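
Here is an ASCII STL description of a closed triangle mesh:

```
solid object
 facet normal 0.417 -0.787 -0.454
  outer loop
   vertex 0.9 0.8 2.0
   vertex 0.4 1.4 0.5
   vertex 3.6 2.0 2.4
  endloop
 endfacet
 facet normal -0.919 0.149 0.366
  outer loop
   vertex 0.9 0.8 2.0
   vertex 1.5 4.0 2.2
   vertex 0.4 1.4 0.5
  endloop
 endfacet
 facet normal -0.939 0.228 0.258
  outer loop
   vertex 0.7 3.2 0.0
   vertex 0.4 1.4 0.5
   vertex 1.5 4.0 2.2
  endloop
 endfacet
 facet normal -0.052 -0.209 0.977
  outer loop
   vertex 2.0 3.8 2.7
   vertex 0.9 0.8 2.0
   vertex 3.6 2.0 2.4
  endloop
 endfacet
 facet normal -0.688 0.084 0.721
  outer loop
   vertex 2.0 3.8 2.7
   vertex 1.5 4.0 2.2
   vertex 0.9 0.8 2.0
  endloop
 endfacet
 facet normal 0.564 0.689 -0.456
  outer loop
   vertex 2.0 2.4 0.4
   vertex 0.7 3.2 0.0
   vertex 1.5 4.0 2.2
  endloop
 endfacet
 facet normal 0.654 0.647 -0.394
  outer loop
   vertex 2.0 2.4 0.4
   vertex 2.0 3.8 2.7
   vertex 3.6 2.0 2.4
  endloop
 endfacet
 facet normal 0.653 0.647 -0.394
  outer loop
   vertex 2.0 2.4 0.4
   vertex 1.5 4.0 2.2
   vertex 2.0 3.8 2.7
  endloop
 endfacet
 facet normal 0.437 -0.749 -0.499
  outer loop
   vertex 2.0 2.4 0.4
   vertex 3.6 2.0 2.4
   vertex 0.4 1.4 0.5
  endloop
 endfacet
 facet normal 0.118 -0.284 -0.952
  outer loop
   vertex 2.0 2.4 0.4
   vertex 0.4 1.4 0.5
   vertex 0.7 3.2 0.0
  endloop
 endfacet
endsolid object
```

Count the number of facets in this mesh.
10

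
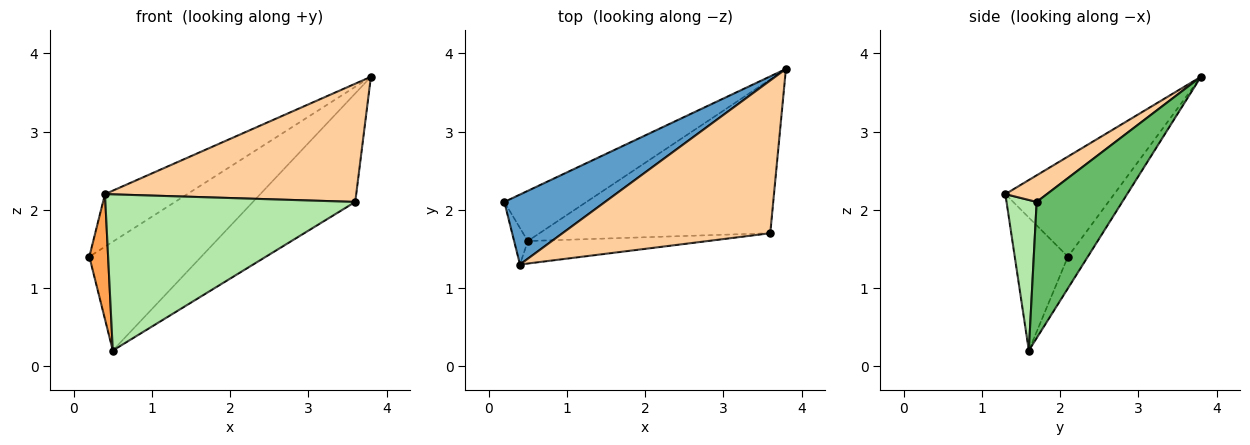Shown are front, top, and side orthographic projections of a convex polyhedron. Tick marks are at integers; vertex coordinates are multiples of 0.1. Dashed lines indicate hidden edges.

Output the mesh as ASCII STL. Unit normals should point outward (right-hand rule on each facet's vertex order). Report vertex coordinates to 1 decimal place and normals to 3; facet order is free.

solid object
 facet normal -0.622 0.470 0.626
  outer loop
   vertex 0.4 1.3 2.2
   vertex 3.8 3.8 3.7
   vertex 0.2 2.1 1.4
  endloop
 endfacet
 facet normal -0.159 0.897 -0.413
  outer loop
   vertex 0.5 1.6 0.2
   vertex 0.2 2.1 1.4
   vertex 3.8 3.8 3.7
  endloop
 endfacet
 facet normal -0.939 -0.331 -0.097
  outer loop
   vertex 0.5 1.6 0.2
   vertex 0.4 1.3 2.2
   vertex 0.2 2.1 1.4
  endloop
 endfacet
 facet normal 0.101 -0.609 0.787
  outer loop
   vertex 3.6 1.7 2.1
   vertex 3.8 3.8 3.7
   vertex 0.4 1.3 2.2
  endloop
 endfacet
 facet normal 0.434 0.519 -0.736
  outer loop
   vertex 3.6 1.7 2.1
   vertex 0.5 1.6 0.2
   vertex 3.8 3.8 3.7
  endloop
 endfacet
 facet normal 0.118 -0.983 -0.142
  outer loop
   vertex 3.6 1.7 2.1
   vertex 0.4 1.3 2.2
   vertex 0.5 1.6 0.2
  endloop
 endfacet
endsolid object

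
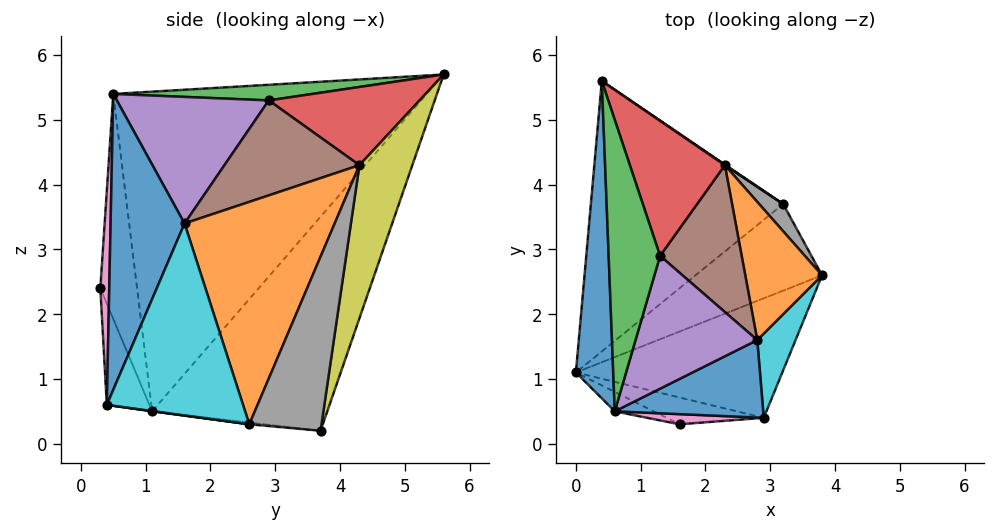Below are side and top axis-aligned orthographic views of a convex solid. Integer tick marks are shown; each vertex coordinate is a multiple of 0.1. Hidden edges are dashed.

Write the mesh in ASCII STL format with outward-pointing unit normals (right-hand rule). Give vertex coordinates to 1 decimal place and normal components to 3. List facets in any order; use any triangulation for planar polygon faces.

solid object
 facet normal -0.992 -0.046 0.116
  outer loop
   vertex 0.6 0.5 5.4
   vertex 0.4 5.6 5.7
   vertex 0.0 1.1 0.5
  endloop
 endfacet
 facet normal -0.382 -0.922 -0.066
  outer loop
   vertex 0.6 0.5 5.4
   vertex 0.0 1.1 0.5
   vertex 1.6 0.3 2.4
  endloop
 endfacet
 facet normal -0.014 -0.098 -0.995
  outer loop
   vertex 3.2 3.7 0.2
   vertex 3.8 2.6 0.3
   vertex 0.0 1.1 0.5
  endloop
 endfacet
 facet normal -0.570 0.642 -0.512
  outer loop
   vertex 3.2 3.7 0.2
   vertex 0.0 1.1 0.5
   vertex 0.4 5.6 5.7
  endloop
 endfacet
 facet normal 0.001 -0.136 -0.991
  outer loop
   vertex 2.9 0.4 0.6
   vertex 0.0 1.1 0.5
   vertex 3.8 2.6 0.3
  endloop
 endfacet
 facet normal -0.222 -0.951 -0.213
  outer loop
   vertex 2.9 0.4 0.6
   vertex 1.6 0.3 2.4
   vertex 0.0 1.1 0.5
  endloop
 endfacet
 facet normal 0.296 -0.941 0.161
  outer loop
   vertex 2.9 0.4 0.6
   vertex 0.6 0.5 5.4
   vertex 1.6 0.3 2.4
  endloop
 endfacet
 facet normal 0.867 0.484 0.120
  outer loop
   vertex 2.3 4.3 4.3
   vertex 3.8 2.6 0.3
   vertex 3.2 3.7 0.2
  endloop
 endfacet
 facet normal 0.567 0.824 0.004
  outer loop
   vertex 2.3 4.3 4.3
   vertex 3.2 3.7 0.2
   vertex 0.4 5.6 5.7
  endloop
 endfacet
 facet normal 0.918 -0.351 0.183
  outer loop
   vertex 2.8 1.6 3.4
   vertex 2.9 0.4 0.6
   vertex 3.8 2.6 0.3
  endloop
 endfacet
 facet normal 0.641 -0.697 0.322
  outer loop
   vertex 2.8 1.6 3.4
   vertex 0.6 0.5 5.4
   vertex 2.9 0.4 0.6
  endloop
 endfacet
 facet normal 0.943 0.066 0.326
  outer loop
   vertex 2.8 1.6 3.4
   vertex 3.8 2.6 0.3
   vertex 2.3 4.3 4.3
  endloop
 endfacet
 facet normal 0.290 -0.045 0.956
  outer loop
   vertex 1.3 2.9 5.3
   vertex 0.4 5.6 5.7
   vertex 0.6 0.5 5.4
  endloop
 endfacet
 facet normal 0.633 0.097 0.768
  outer loop
   vertex 1.3 2.9 5.3
   vertex 2.3 4.3 4.3
   vertex 0.4 5.6 5.7
  endloop
 endfacet
 facet normal 0.709 -0.178 0.682
  outer loop
   vertex 1.3 2.9 5.3
   vertex 0.6 0.5 5.4
   vertex 2.8 1.6 3.4
  endloop
 endfacet
 facet normal 0.756 -0.076 0.650
  outer loop
   vertex 1.3 2.9 5.3
   vertex 2.8 1.6 3.4
   vertex 2.3 4.3 4.3
  endloop
 endfacet
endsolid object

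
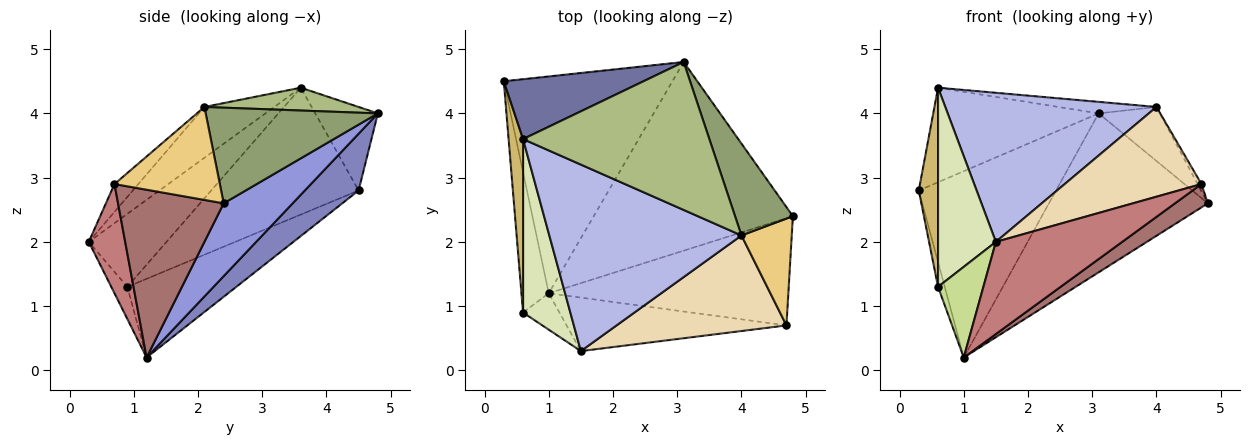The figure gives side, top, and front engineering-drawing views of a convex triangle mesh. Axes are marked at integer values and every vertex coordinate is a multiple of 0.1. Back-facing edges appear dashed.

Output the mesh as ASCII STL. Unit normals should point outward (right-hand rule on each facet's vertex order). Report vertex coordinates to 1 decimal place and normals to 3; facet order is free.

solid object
 facet normal -0.305 0.805 0.510
  outer loop
   vertex 3.1 4.8 4.0
   vertex 0.3 4.5 2.8
   vertex 0.6 3.6 4.4
  endloop
 endfacet
 facet normal 0.247 0.631 -0.735
  outer loop
   vertex 3.1 4.8 4.0
   vertex 1.0 1.2 0.2
   vertex 0.3 4.5 2.8
  endloop
 endfacet
 facet normal 0.269 0.620 -0.737
  outer loop
   vertex 3.1 4.8 4.0
   vertex 4.8 2.4 2.6
   vertex 1.0 1.2 0.2
  endloop
 endfacet
 facet normal -0.202 -0.611 0.765
  outer loop
   vertex 4.0 2.1 4.1
   vertex 0.6 3.6 4.4
   vertex 1.5 0.3 2.0
  endloop
 endfacet
 facet normal 0.819 0.291 0.495
  outer loop
   vertex 4.0 2.1 4.1
   vertex 4.8 2.4 2.6
   vertex 3.1 4.8 4.0
  endloop
 endfacet
 facet normal 0.121 0.077 0.990
  outer loop
   vertex 4.0 2.1 4.1
   vertex 3.1 4.8 4.0
   vertex 0.6 3.6 4.4
  endloop
 endfacet
 facet normal -0.312 -0.882 -0.354
  outer loop
   vertex 0.6 0.9 1.3
   vertex 1.0 1.2 0.2
   vertex 1.5 0.3 2.0
  endloop
 endfacet
 facet normal -0.712 -0.530 0.461
  outer loop
   vertex 0.6 0.9 1.3
   vertex 1.5 0.3 2.0
   vertex 0.6 3.6 4.4
  endloop
 endfacet
 facet normal -0.943 0.058 -0.327
  outer loop
   vertex 0.6 0.9 1.3
   vertex 0.3 4.5 2.8
   vertex 1.0 1.2 0.2
  endloop
 endfacet
 facet normal -0.985 -0.129 0.112
  outer loop
   vertex 0.6 0.9 1.3
   vertex 0.6 3.6 4.4
   vertex 0.3 4.5 2.8
  endloop
 endfacet
 facet normal 0.879 0.032 0.475
  outer loop
   vertex 4.7 0.7 2.9
   vertex 4.8 2.4 2.6
   vertex 4.0 2.1 4.1
  endloop
 endfacet
 facet normal -0.119 -0.680 0.724
  outer loop
   vertex 4.7 0.7 2.9
   vertex 4.0 2.1 4.1
   vertex 1.5 0.3 2.0
  endloop
 endfacet
 facet normal 0.565 -0.176 -0.806
  outer loop
   vertex 4.7 0.7 2.9
   vertex 1.0 1.2 0.2
   vertex 4.8 2.4 2.6
  endloop
 endfacet
 facet normal 0.242 -0.839 -0.487
  outer loop
   vertex 4.7 0.7 2.9
   vertex 1.5 0.3 2.0
   vertex 1.0 1.2 0.2
  endloop
 endfacet
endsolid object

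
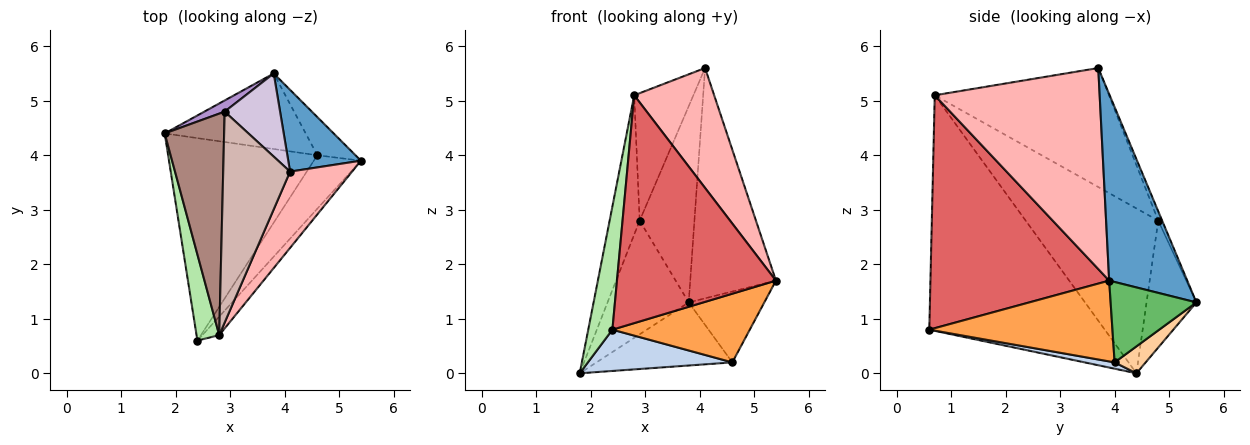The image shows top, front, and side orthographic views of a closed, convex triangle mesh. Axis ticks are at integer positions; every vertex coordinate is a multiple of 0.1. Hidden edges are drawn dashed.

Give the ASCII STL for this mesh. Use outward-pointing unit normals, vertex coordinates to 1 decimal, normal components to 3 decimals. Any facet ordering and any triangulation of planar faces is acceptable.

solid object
 facet normal 0.651 0.715 0.254
  outer loop
   vertex 3.8 5.5 1.3
   vertex 4.1 3.7 5.6
   vertex 5.4 3.9 1.7
  endloop
 endfacet
 facet normal 0.041 -0.200 -0.979
  outer loop
   vertex 4.6 4.0 0.2
   vertex 2.4 0.6 0.8
   vertex 1.8 4.4 0.0
  endloop
 endfacet
 facet normal 0.725 -0.544 -0.423
  outer loop
   vertex 4.6 4.0 0.2
   vertex 5.4 3.9 1.7
   vertex 2.4 0.6 0.8
  endloop
 endfacet
 facet normal 0.145 0.634 -0.759
  outer loop
   vertex 4.6 4.0 0.2
   vertex 1.8 4.4 0.0
   vertex 3.8 5.5 1.3
  endloop
 endfacet
 facet normal 0.707 0.623 -0.335
  outer loop
   vertex 4.6 4.0 0.2
   vertex 3.8 5.5 1.3
   vertex 5.4 3.9 1.7
  endloop
 endfacet
 facet normal -0.986 -0.136 0.095
  outer loop
   vertex 2.8 0.7 5.1
   vertex 1.8 4.4 0.0
   vertex 2.4 0.6 0.8
  endloop
 endfacet
 facet normal 0.746 -0.664 -0.054
  outer loop
   vertex 2.8 0.7 5.1
   vertex 2.4 0.6 0.8
   vertex 5.4 3.9 1.7
  endloop
 endfacet
 facet normal 0.867 -0.420 0.267
  outer loop
   vertex 2.8 0.7 5.1
   vertex 5.4 3.9 1.7
   vertex 4.1 3.7 5.6
  endloop
 endfacet
 facet normal -0.521 0.849 0.083
  outer loop
   vertex 2.9 4.8 2.8
   vertex 3.8 5.5 1.3
   vertex 1.8 4.4 0.0
  endloop
 endfacet
 facet normal -0.066 0.919 0.389
  outer loop
   vertex 2.9 4.8 2.8
   vertex 4.1 3.7 5.6
   vertex 3.8 5.5 1.3
  endloop
 endfacet
 facet normal -0.920 0.208 0.332
  outer loop
   vertex 2.9 4.8 2.8
   vertex 1.8 4.4 0.0
   vertex 2.8 0.7 5.1
  endloop
 endfacet
 facet normal -0.836 0.284 0.470
  outer loop
   vertex 2.9 4.8 2.8
   vertex 2.8 0.7 5.1
   vertex 4.1 3.7 5.6
  endloop
 endfacet
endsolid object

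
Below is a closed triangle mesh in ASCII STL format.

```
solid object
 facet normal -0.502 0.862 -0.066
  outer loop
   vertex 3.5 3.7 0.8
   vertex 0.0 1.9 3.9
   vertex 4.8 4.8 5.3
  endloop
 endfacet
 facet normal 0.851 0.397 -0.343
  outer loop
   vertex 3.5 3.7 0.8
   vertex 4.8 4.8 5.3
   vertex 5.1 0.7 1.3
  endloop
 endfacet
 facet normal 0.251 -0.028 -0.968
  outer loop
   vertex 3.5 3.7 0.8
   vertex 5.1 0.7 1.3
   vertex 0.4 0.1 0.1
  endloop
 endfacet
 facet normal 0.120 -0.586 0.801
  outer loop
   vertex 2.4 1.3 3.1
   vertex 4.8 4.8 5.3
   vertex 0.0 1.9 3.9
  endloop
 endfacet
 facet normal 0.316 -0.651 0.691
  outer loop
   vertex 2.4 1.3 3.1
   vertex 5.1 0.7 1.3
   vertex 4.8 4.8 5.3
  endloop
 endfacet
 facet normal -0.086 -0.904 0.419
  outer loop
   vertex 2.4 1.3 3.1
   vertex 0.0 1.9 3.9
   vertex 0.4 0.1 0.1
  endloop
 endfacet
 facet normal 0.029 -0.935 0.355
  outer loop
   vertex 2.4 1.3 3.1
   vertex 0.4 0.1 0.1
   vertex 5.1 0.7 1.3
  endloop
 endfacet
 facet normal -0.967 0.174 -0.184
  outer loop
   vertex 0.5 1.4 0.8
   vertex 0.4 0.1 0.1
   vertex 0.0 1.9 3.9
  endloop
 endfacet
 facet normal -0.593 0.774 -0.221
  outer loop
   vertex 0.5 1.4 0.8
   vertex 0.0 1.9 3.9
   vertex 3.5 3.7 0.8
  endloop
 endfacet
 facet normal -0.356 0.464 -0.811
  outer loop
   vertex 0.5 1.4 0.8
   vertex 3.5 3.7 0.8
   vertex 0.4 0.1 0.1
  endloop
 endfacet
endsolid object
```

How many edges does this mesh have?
15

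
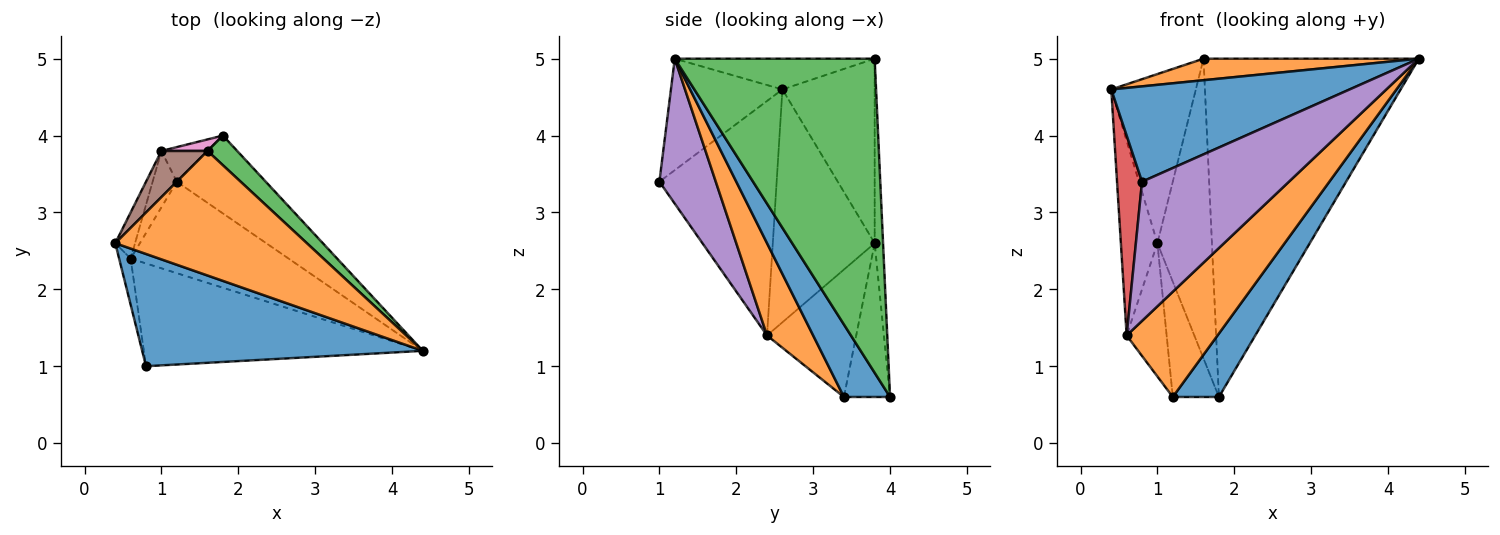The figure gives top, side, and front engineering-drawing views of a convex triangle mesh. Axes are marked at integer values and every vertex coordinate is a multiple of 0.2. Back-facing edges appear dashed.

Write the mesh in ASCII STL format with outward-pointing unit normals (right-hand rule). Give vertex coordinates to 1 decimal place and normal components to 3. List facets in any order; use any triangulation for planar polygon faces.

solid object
 facet normal -0.290 -0.620 0.729
  outer loop
   vertex 0.8 1.0 3.4
   vertex 4.4 1.2 5.0
   vertex 0.4 2.6 4.6
  endloop
 endfacet
 facet normal -0.156 -0.168 0.973
  outer loop
   vertex 1.6 3.8 5.0
   vertex 0.4 2.6 4.6
   vertex 4.4 1.2 5.0
  endloop
 endfacet
 facet normal 0.679 0.731 0.064
  outer loop
   vertex 1.6 3.8 5.0
   vertex 4.4 1.2 5.0
   vertex 1.8 4.0 0.6
  endloop
 endfacet
 facet normal -0.977 -0.208 -0.048
  outer loop
   vertex 0.6 2.4 1.4
   vertex 0.8 1.0 3.4
   vertex 0.4 2.6 4.6
  endloop
 endfacet
 facet normal 0.295 -0.769 -0.568
  outer loop
   vertex 0.6 2.4 1.4
   vertex 4.4 1.2 5.0
   vertex 0.8 1.0 3.4
  endloop
 endfacet
 facet normal -0.725 0.665 0.181
  outer loop
   vertex 1.0 3.8 2.6
   vertex 0.4 2.6 4.6
   vertex 1.6 3.8 5.0
  endloop
 endfacet
 facet normal -0.152 0.988 0.038
  outer loop
   vertex 1.0 3.8 2.6
   vertex 1.6 3.8 5.0
   vertex 1.8 4.0 0.6
  endloop
 endfacet
 facet normal -0.938 0.336 -0.080
  outer loop
   vertex 1.0 3.8 2.6
   vertex 0.6 2.4 1.4
   vertex 0.4 2.6 4.6
  endloop
 endfacet
 facet normal -0.692 0.692 -0.208
  outer loop
   vertex 1.2 3.4 0.6
   vertex 1.0 3.8 2.6
   vertex 1.8 4.0 0.6
  endloop
 endfacet
 facet normal -0.899 0.403 -0.171
  outer loop
   vertex 1.2 3.4 0.6
   vertex 0.6 2.4 1.4
   vertex 1.0 3.8 2.6
  endloop
 endfacet
 facet normal 0.534 -0.534 -0.655
  outer loop
   vertex 1.2 3.4 0.6
   vertex 1.8 4.0 0.6
   vertex 4.4 1.2 5.0
  endloop
 endfacet
 facet normal 0.358 -0.705 -0.613
  outer loop
   vertex 1.2 3.4 0.6
   vertex 4.4 1.2 5.0
   vertex 0.6 2.4 1.4
  endloop
 endfacet
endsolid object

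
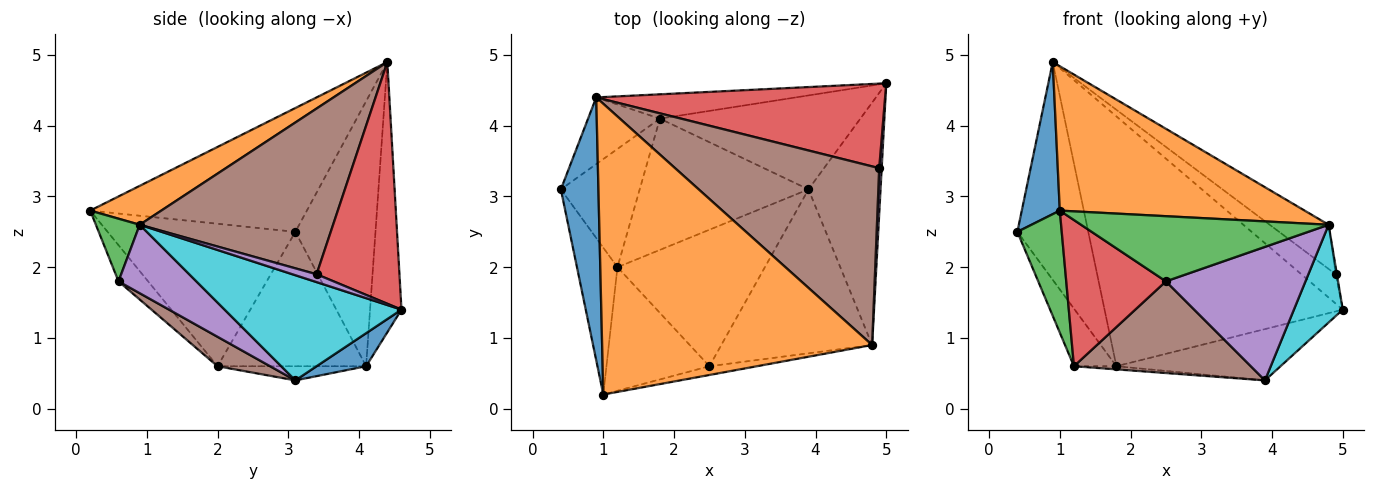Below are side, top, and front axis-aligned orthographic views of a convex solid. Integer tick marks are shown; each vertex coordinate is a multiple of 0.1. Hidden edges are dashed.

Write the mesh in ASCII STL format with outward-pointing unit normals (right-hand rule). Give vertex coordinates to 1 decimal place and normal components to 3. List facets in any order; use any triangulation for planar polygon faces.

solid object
 facet normal -0.944 -0.166 0.286
  outer loop
   vertex 0.9 4.4 4.9
   vertex 0.4 3.1 2.5
   vertex 1.0 0.2 2.8
  endloop
 endfacet
 facet normal 0.128 -0.441 0.888
  outer loop
   vertex 4.8 0.9 2.6
   vertex 0.9 4.4 4.9
   vertex 1.0 0.2 2.8
  endloop
 endfacet
 facet normal -0.938 -0.222 -0.267
  outer loop
   vertex 1.2 2.0 0.6
   vertex 1.0 0.2 2.8
   vertex 0.4 3.1 2.5
  endloop
 endfacet
 facet normal 0.620 0.257 0.741
  outer loop
   vertex 4.9 3.4 1.9
   vertex 5.0 4.6 1.4
   vertex 0.9 4.4 4.9
  endloop
 endfacet
 facet normal 0.952 0.046 0.302
  outer loop
   vertex 4.9 3.4 1.9
   vertex 4.8 0.9 2.6
   vertex 5.0 4.6 1.4
  endloop
 endfacet
 facet normal 0.619 0.189 0.762
  outer loop
   vertex 4.9 3.4 1.9
   vertex 0.9 4.4 4.9
   vertex 4.8 0.9 2.6
  endloop
 endfacet
 facet normal -0.838 0.239 -0.491
  outer loop
   vertex 1.8 4.1 0.6
   vertex 1.2 2.0 0.6
   vertex 0.4 3.1 2.5
  endloop
 endfacet
 facet normal -0.734 0.649 -0.199
  outer loop
   vertex 1.8 4.1 0.6
   vertex 0.4 3.1 2.5
   vertex 0.9 4.4 4.9
  endloop
 endfacet
 facet normal -0.130 0.987 -0.096
  outer loop
   vertex 1.8 4.1 0.6
   vertex 0.9 4.4 4.9
   vertex 5.0 4.6 1.4
  endloop
 endfacet
 facet normal 0.804 -0.222 -0.551
  outer loop
   vertex 3.9 3.1 0.4
   vertex 5.0 4.6 1.4
   vertex 4.8 0.9 2.6
  endloop
 endfacet
 facet normal 0.143 0.474 -0.869
  outer loop
   vertex 3.9 3.1 0.4
   vertex 1.8 4.1 0.6
   vertex 5.0 4.6 1.4
  endloop
 endfacet
 facet normal -0.084 0.024 -0.996
  outer loop
   vertex 3.9 3.1 0.4
   vertex 1.2 2.0 0.6
   vertex 1.8 4.1 0.6
  endloop
 endfacet
 facet normal 0.173 -0.976 -0.131
  outer loop
   vertex 2.5 0.6 1.8
   vertex 4.8 0.9 2.6
   vertex 1.0 0.2 2.8
  endloop
 endfacet
 facet normal -0.221 -0.745 -0.630
  outer loop
   vertex 2.5 0.6 1.8
   vertex 1.0 0.2 2.8
   vertex 1.2 2.0 0.6
  endloop
 endfacet
 facet normal 0.332 -0.596 -0.731
  outer loop
   vertex 2.5 0.6 1.8
   vertex 3.9 3.1 0.4
   vertex 4.8 0.9 2.6
  endloop
 endfacet
 facet normal 0.163 -0.550 -0.819
  outer loop
   vertex 2.5 0.6 1.8
   vertex 1.2 2.0 0.6
   vertex 3.9 3.1 0.4
  endloop
 endfacet
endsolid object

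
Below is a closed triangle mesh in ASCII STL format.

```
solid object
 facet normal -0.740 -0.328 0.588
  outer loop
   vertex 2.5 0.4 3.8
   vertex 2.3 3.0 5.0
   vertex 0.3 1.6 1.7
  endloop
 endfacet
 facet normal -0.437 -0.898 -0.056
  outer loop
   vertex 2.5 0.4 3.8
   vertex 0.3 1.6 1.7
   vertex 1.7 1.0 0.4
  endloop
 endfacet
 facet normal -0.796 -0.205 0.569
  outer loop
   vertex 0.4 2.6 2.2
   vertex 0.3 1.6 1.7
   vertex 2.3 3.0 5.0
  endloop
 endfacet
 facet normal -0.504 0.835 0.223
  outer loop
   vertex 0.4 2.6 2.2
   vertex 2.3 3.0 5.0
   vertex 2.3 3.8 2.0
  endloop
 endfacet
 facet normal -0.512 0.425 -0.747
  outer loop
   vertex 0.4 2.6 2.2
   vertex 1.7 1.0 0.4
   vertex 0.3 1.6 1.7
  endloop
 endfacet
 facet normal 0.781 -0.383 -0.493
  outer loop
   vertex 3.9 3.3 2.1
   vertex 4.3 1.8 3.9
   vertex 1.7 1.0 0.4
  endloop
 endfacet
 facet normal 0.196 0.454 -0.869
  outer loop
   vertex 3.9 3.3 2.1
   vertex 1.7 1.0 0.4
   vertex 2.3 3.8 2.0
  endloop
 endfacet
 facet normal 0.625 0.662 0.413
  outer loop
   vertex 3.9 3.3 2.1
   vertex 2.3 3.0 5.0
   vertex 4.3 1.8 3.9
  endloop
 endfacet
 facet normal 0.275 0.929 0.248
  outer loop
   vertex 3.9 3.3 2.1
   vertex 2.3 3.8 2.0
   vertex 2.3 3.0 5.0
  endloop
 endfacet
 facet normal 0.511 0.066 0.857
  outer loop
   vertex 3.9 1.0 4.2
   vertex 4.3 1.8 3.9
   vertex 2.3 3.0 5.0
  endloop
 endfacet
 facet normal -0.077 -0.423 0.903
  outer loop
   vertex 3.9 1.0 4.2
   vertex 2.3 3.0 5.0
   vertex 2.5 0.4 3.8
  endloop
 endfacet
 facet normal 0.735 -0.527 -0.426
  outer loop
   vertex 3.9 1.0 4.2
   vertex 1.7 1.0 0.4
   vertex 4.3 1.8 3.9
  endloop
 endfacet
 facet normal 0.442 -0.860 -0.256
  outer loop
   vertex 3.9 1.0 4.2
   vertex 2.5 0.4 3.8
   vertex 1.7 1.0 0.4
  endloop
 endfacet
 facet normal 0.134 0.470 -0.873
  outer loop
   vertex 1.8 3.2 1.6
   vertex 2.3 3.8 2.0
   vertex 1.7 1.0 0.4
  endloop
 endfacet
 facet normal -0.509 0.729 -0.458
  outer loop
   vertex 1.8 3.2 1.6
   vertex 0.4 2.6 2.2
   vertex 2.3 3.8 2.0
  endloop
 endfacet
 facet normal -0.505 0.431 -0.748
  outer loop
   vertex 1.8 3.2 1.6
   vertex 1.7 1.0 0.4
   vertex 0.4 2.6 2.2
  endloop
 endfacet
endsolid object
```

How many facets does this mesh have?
16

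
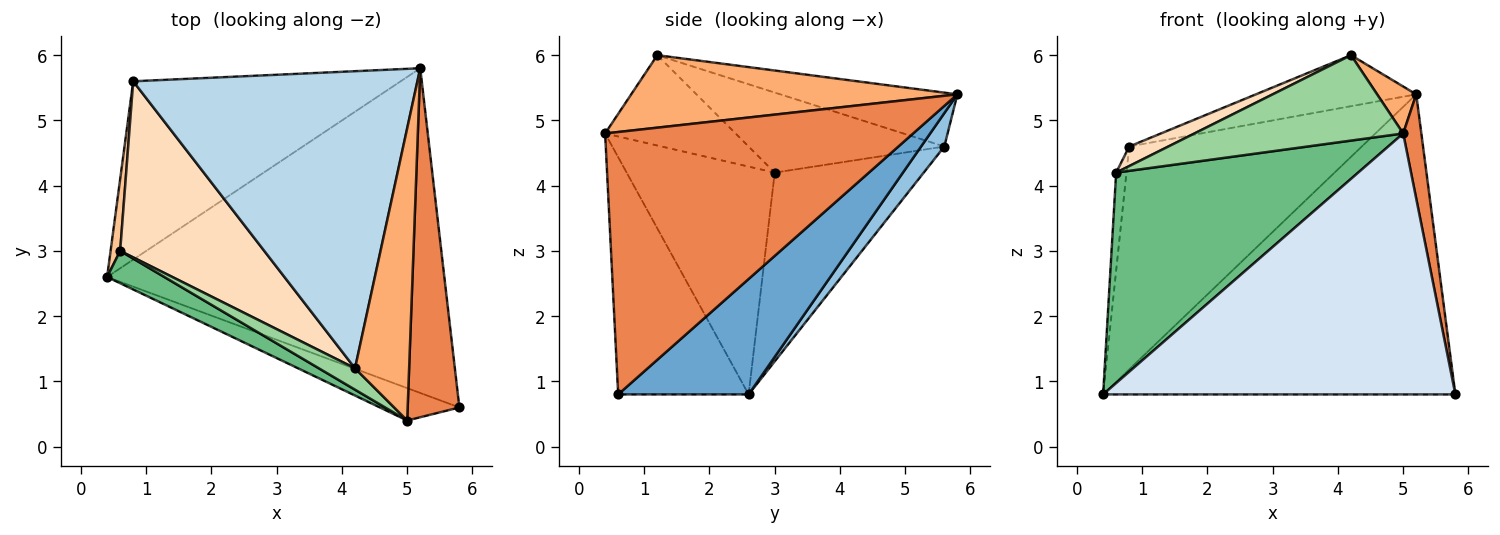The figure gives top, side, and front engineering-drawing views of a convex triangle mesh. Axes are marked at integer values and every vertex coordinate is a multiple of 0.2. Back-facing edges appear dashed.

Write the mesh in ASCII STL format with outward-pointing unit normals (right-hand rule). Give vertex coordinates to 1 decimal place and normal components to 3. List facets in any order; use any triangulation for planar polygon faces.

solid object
 facet normal 0.244 0.658 -0.712
  outer loop
   vertex 5.2 5.8 5.4
   vertex 5.8 0.6 0.8
   vertex 0.4 2.6 0.8
  endloop
 endfacet
 facet normal 0.078 0.778 -0.623
  outer loop
   vertex 0.8 5.6 4.6
   vertex 5.2 5.8 5.4
   vertex 0.4 2.6 0.8
  endloop
 endfacet
 facet normal -0.184 0.166 0.969
  outer loop
   vertex 0.8 5.6 4.6
   vertex 4.2 1.2 6.0
   vertex 5.2 5.8 5.4
  endloop
 endfacet
 facet normal -0.345 -0.931 -0.116
  outer loop
   vertex 5.0 0.4 4.8
   vertex 0.4 2.6 0.8
   vertex 5.8 0.6 0.8
  endloop
 endfacet
 facet normal 0.979 -0.058 0.193
  outer loop
   vertex 5.0 0.4 4.8
   vertex 5.8 0.6 0.8
   vertex 5.2 5.8 5.4
  endloop
 endfacet
 facet normal 0.798 -0.096 0.596
  outer loop
   vertex 5.0 0.4 4.8
   vertex 5.2 5.8 5.4
   vertex 4.2 1.2 6.0
  endloop
 endfacet
 facet normal -0.996 0.069 0.051
  outer loop
   vertex 0.6 3.0 4.2
   vertex 0.8 5.6 4.6
   vertex 0.4 2.6 0.8
  endloop
 endfacet
 facet normal -0.483 -0.097 0.870
  outer loop
   vertex 0.6 3.0 4.2
   vertex 4.2 1.2 6.0
   vertex 0.8 5.6 4.6
  endloop
 endfacet
 facet normal -0.517 -0.846 0.130
  outer loop
   vertex 0.6 3.0 4.2
   vertex 0.4 2.6 0.8
   vertex 5.0 0.4 4.8
  endloop
 endfacet
 facet normal -0.518 -0.830 0.207
  outer loop
   vertex 0.6 3.0 4.2
   vertex 5.0 0.4 4.8
   vertex 4.2 1.2 6.0
  endloop
 endfacet
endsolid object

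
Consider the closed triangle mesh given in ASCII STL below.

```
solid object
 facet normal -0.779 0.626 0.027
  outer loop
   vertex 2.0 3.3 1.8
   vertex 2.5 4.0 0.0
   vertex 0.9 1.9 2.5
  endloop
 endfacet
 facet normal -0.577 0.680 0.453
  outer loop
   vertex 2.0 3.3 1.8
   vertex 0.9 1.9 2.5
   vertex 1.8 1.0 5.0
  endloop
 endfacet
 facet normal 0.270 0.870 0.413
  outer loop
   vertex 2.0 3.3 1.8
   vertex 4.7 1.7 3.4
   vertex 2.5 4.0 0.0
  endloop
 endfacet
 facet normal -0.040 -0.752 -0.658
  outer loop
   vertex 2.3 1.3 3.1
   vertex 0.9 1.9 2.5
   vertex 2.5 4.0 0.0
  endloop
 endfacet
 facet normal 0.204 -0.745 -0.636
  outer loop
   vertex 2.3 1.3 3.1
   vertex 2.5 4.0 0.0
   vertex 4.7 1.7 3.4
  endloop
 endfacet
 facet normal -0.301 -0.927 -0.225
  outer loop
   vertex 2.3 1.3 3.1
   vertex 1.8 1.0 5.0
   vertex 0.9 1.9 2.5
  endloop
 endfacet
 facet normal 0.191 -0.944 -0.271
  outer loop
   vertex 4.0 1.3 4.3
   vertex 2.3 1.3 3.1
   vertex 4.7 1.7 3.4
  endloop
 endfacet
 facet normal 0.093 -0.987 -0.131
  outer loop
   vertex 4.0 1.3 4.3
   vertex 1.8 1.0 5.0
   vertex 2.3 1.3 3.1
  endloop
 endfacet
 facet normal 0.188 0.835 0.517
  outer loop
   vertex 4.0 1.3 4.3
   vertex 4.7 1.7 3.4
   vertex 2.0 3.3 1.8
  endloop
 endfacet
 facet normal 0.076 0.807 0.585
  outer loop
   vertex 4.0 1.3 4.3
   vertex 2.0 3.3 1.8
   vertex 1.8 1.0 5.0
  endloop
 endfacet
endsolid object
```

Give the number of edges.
15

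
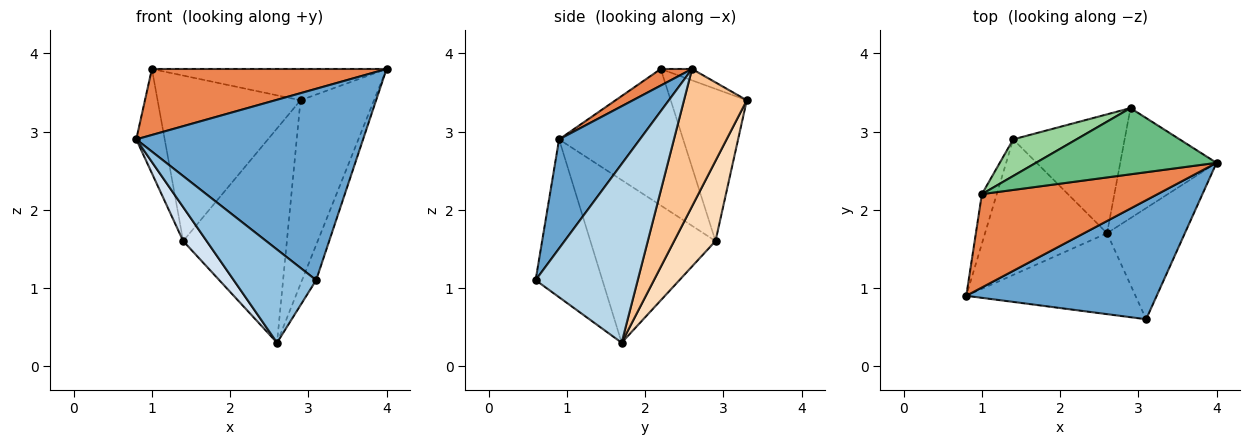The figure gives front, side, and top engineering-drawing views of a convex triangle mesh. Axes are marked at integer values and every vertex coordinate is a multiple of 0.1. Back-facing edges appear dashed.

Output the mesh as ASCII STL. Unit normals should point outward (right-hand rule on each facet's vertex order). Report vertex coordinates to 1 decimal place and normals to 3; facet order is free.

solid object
 facet normal 0.290 -0.813 0.506
  outer loop
   vertex 3.1 0.6 1.1
   vertex 4.0 2.6 3.8
   vertex 0.8 0.9 2.9
  endloop
 endfacet
 facet normal -0.522 -0.644 -0.559
  outer loop
   vertex 2.6 1.7 0.3
   vertex 3.1 0.6 1.1
   vertex 0.8 0.9 2.9
  endloop
 endfacet
 facet normal 0.910 0.125 -0.396
  outer loop
   vertex 2.6 1.7 0.3
   vertex 4.0 2.6 3.8
   vertex 3.1 0.6 1.1
  endloop
 endfacet
 facet normal -0.791 -0.148 -0.593
  outer loop
   vertex 1.4 2.9 1.6
   vertex 2.6 1.7 0.3
   vertex 0.8 0.9 2.9
  endloop
 endfacet
 facet normal 0.077 -0.575 0.814
  outer loop
   vertex 1.0 2.2 3.8
   vertex 0.8 0.9 2.9
   vertex 4.0 2.6 3.8
  endloop
 endfacet
 facet normal -0.969 0.222 -0.106
  outer loop
   vertex 1.0 2.2 3.8
   vertex 1.4 2.9 1.6
   vertex 0.8 0.9 2.9
  endloop
 endfacet
 facet normal 0.591 0.692 -0.414
  outer loop
   vertex 2.9 3.3 3.4
   vertex 4.0 2.6 3.8
   vertex 2.6 1.7 0.3
  endloop
 endfacet
 facet normal 0.329 0.826 -0.458
  outer loop
   vertex 2.9 3.3 3.4
   vertex 2.6 1.7 0.3
   vertex 1.4 2.9 1.6
  endloop
 endfacet
 facet normal -0.057 0.426 0.903
  outer loop
   vertex 2.9 3.3 3.4
   vertex 1.0 2.2 3.8
   vertex 4.0 2.6 3.8
  endloop
 endfacet
 facet normal -0.461 0.866 0.192
  outer loop
   vertex 2.9 3.3 3.4
   vertex 1.4 2.9 1.6
   vertex 1.0 2.2 3.8
  endloop
 endfacet
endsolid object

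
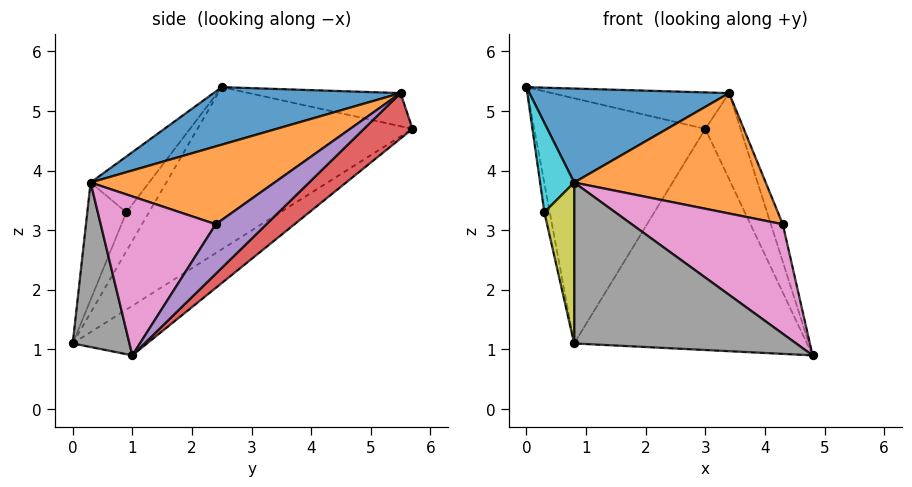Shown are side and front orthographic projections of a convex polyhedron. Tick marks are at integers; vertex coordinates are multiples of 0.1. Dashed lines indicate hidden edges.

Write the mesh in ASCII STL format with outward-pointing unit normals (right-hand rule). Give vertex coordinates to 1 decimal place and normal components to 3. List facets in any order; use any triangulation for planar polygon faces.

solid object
 facet normal -0.698 0.555 -0.453
  outer loop
   vertex 0.8 0.0 1.1
   vertex 0.0 2.5 5.4
   vertex 3.0 5.7 4.7
  endloop
 endfacet
 facet normal -0.184 0.575 -0.798
  outer loop
   vertex 0.8 0.0 1.1
   vertex 3.0 5.7 4.7
   vertex 4.8 1.0 0.9
  endloop
 endfacet
 facet normal -0.927 0.222 -0.302
  outer loop
   vertex 0.3 0.9 3.3
   vertex 0.0 2.5 5.4
   vertex 0.8 0.0 1.1
  endloop
 endfacet
 facet normal 0.765 0.556 -0.325
  outer loop
   vertex 3.4 5.5 5.3
   vertex 4.8 1.0 0.9
   vertex 3.0 5.7 4.7
  endloop
 endfacet
 facet normal 0.971 0.228 0.075
  outer loop
   vertex 3.4 5.5 5.3
   vertex 4.3 2.4 3.1
   vertex 4.8 1.0 0.9
  endloop
 endfacet
 facet normal -0.536 0.626 0.566
  outer loop
   vertex 3.4 5.5 5.3
   vertex 3.0 5.7 4.7
   vertex 0.0 2.5 5.4
  endloop
 endfacet
 facet normal 0.510 -0.669 0.541
  outer loop
   vertex 0.8 0.3 3.8
   vertex 4.8 1.0 0.9
   vertex 4.3 2.4 3.1
  endloop
 endfacet
 facet normal 0.246 -0.963 0.107
  outer loop
   vertex 0.8 0.3 3.8
   vertex 0.8 0.0 1.1
   vertex 4.8 1.0 0.9
  endloop
 endfacet
 facet normal -0.793 -0.605 0.067
  outer loop
   vertex 0.8 0.3 3.8
   vertex 0.3 0.9 3.3
   vertex 0.8 0.0 1.1
  endloop
 endfacet
 facet normal -0.836 -0.487 0.252
  outer loop
   vertex 0.8 0.3 3.8
   vertex 0.0 2.5 5.4
   vertex 0.3 0.9 3.3
  endloop
 endfacet
 facet normal 0.408 -0.435 0.803
  outer loop
   vertex 0.8 0.3 3.8
   vertex 3.4 5.5 5.3
   vertex 0.0 2.5 5.4
  endloop
 endfacet
 facet normal 0.422 -0.440 0.793
  outer loop
   vertex 0.8 0.3 3.8
   vertex 4.3 2.4 3.1
   vertex 3.4 5.5 5.3
  endloop
 endfacet
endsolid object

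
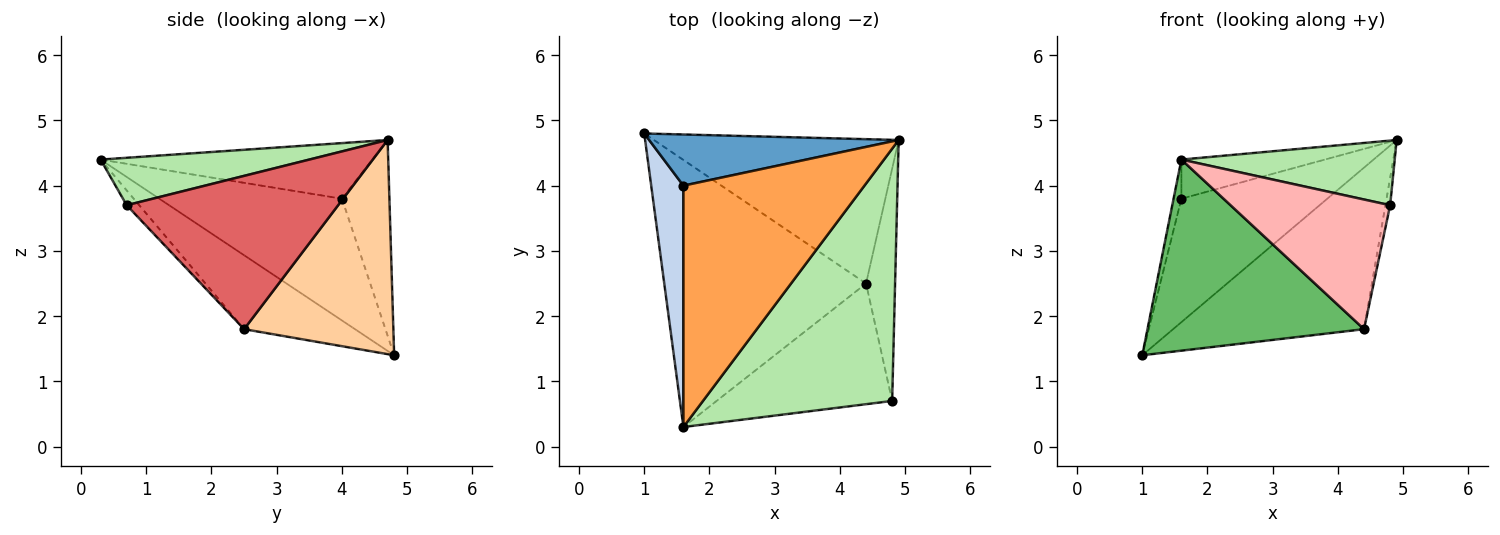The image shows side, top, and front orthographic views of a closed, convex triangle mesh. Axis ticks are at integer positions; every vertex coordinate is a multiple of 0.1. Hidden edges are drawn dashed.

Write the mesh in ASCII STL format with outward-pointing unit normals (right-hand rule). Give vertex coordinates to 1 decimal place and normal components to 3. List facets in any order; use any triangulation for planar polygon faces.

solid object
 facet normal -0.288 0.885 0.367
  outer loop
   vertex 1.6 4.0 3.8
   vertex 4.9 4.7 4.7
   vertex 1.0 4.8 1.4
  endloop
 endfacet
 facet normal -0.966 0.041 0.255
  outer loop
   vertex 1.6 4.0 3.8
   vertex 1.0 4.8 1.4
   vertex 1.6 0.3 4.4
  endloop
 endfacet
 facet normal -0.290 0.153 0.945
  outer loop
   vertex 1.6 4.0 3.8
   vertex 1.6 0.3 4.4
   vertex 4.9 4.7 4.7
  endloop
 endfacet
 facet normal 0.504 0.644 -0.576
  outer loop
   vertex 4.4 2.5 1.8
   vertex 1.0 4.8 1.4
   vertex 4.9 4.7 4.7
  endloop
 endfacet
 facet normal -0.286 -0.558 -0.779
  outer loop
   vertex 4.4 2.5 1.8
   vertex 1.6 0.3 4.4
   vertex 1.0 4.8 1.4
  endloop
 endfacet
 facet normal 0.236 -0.241 0.941
  outer loop
   vertex 4.8 0.7 3.7
   vertex 4.9 4.7 4.7
   vertex 1.6 0.3 4.4
  endloop
 endfacet
 facet normal 0.982 0.022 -0.186
  outer loop
   vertex 4.8 0.7 3.7
   vertex 4.4 2.5 1.8
   vertex 4.9 4.7 4.7
  endloop
 endfacet
 facet normal -0.057 -0.731 -0.680
  outer loop
   vertex 4.8 0.7 3.7
   vertex 1.6 0.3 4.4
   vertex 4.4 2.5 1.8
  endloop
 endfacet
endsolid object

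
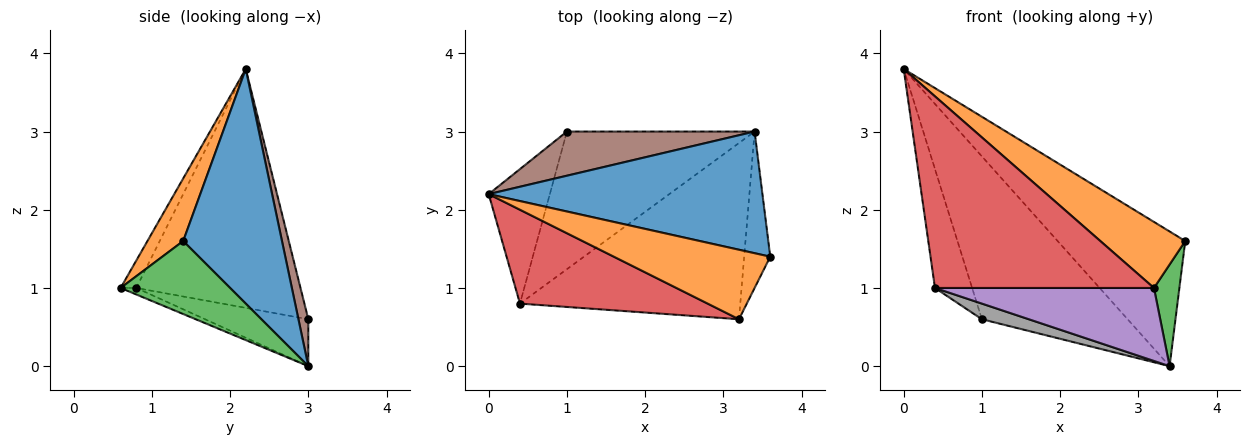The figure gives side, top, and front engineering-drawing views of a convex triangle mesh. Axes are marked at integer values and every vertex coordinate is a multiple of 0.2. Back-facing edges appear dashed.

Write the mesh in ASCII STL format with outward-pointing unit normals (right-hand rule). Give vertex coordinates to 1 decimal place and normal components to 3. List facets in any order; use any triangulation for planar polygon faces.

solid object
 facet normal 0.498 0.643 0.581
  outer loop
   vertex 3.4 3.0 0.0
   vertex 0.0 2.2 3.8
   vertex 3.6 1.4 1.6
  endloop
 endfacet
 facet normal 0.279 -0.661 0.696
  outer loop
   vertex 3.2 0.6 1.0
   vertex 3.6 1.4 1.6
   vertex 0.0 2.2 3.8
  endloop
 endfacet
 facet normal 0.920 -0.214 -0.329
  outer loop
   vertex 3.2 0.6 1.0
   vertex 3.4 3.0 0.0
   vertex 3.6 1.4 1.6
  endloop
 endfacet
 facet normal -0.064 -0.896 0.439
  outer loop
   vertex 0.4 0.8 1.0
   vertex 3.2 0.6 1.0
   vertex 0.0 2.2 3.8
  endloop
 endfacet
 facet normal -0.027 -0.383 -0.924
  outer loop
   vertex 0.4 0.8 1.0
   vertex 3.4 3.0 0.0
   vertex 3.2 0.6 1.0
  endloop
 endfacet
 facet normal 0.065 0.963 0.261
  outer loop
   vertex 1.0 3.0 0.6
   vertex 0.0 2.2 3.8
   vertex 3.4 3.0 0.0
  endloop
 endfacet
 facet normal -0.946 0.214 -0.242
  outer loop
   vertex 1.0 3.0 0.6
   vertex 0.4 0.8 1.0
   vertex 0.0 2.2 3.8
  endloop
 endfacet
 facet normal -0.241 -0.110 -0.964
  outer loop
   vertex 1.0 3.0 0.6
   vertex 3.4 3.0 0.0
   vertex 0.4 0.8 1.0
  endloop
 endfacet
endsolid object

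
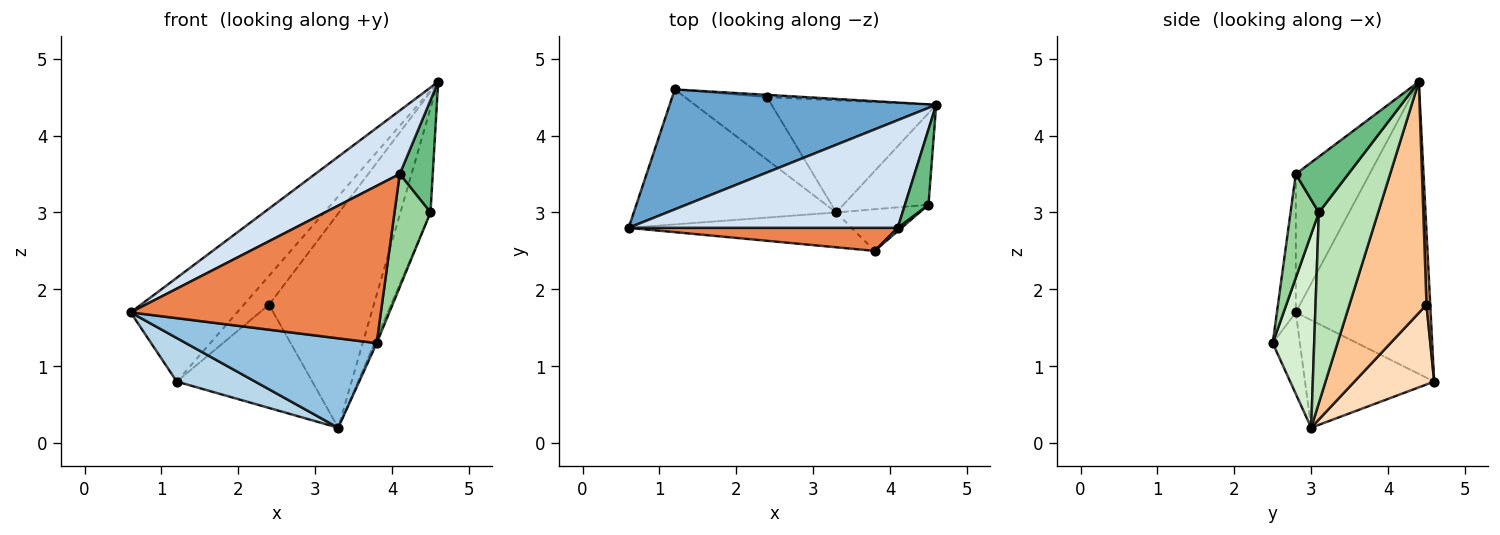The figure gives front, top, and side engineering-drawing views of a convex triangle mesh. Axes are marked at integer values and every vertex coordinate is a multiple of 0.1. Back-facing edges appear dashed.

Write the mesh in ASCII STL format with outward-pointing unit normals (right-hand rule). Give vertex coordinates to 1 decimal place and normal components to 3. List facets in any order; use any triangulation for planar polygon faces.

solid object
 facet normal -0.638 0.504 0.582
  outer loop
   vertex 1.2 4.6 0.8
   vertex 0.6 2.8 1.7
   vertex 4.6 4.4 4.7
  endloop
 endfacet
 facet normal -0.132 -0.924 -0.360
  outer loop
   vertex 3.3 3.0 0.2
   vertex 3.8 2.5 1.3
   vertex 0.6 2.8 1.7
  endloop
 endfacet
 facet normal -0.451 -0.274 -0.849
  outer loop
   vertex 3.3 3.0 0.2
   vertex 0.6 2.8 1.7
   vertex 1.2 4.6 0.8
  endloop
 endfacet
 facet normal -0.405 -0.464 0.788
  outer loop
   vertex 4.1 2.8 3.5
   vertex 4.6 4.4 4.7
   vertex 0.6 2.8 1.7
  endloop
 endfacet
 facet normal -0.074 -0.987 0.145
  outer loop
   vertex 4.1 2.8 3.5
   vertex 0.6 2.8 1.7
   vertex 3.8 2.5 1.3
  endloop
 endfacet
 facet normal 0.146 0.986 -0.077
  outer loop
   vertex 2.4 4.5 1.8
   vertex 1.2 4.6 0.8
   vertex 4.6 4.4 4.7
  endloop
 endfacet
 facet normal 0.546 0.742 -0.389
  outer loop
   vertex 2.4 4.5 1.8
   vertex 4.6 4.4 4.7
   vertex 3.3 3.0 0.2
  endloop
 endfacet
 facet normal 0.450 0.764 -0.463
  outer loop
   vertex 2.4 4.5 1.8
   vertex 3.3 3.0 0.2
   vertex 1.2 4.6 0.8
  endloop
 endfacet
 facet normal 0.797 -0.502 0.337
  outer loop
   vertex 4.5 3.1 3.0
   vertex 4.6 4.4 4.7
   vertex 4.1 2.8 3.5
  endloop
 endfacet
 facet normal 0.618 -0.786 0.023
  outer loop
   vertex 4.5 3.1 3.0
   vertex 4.1 2.8 3.5
   vertex 3.8 2.5 1.3
  endloop
 endfacet
 facet normal 0.829 0.420 -0.370
  outer loop
   vertex 4.5 3.1 3.0
   vertex 3.3 3.0 0.2
   vertex 4.6 4.4 4.7
  endloop
 endfacet
 facet normal 0.917 0.049 -0.395
  outer loop
   vertex 4.5 3.1 3.0
   vertex 3.8 2.5 1.3
   vertex 3.3 3.0 0.2
  endloop
 endfacet
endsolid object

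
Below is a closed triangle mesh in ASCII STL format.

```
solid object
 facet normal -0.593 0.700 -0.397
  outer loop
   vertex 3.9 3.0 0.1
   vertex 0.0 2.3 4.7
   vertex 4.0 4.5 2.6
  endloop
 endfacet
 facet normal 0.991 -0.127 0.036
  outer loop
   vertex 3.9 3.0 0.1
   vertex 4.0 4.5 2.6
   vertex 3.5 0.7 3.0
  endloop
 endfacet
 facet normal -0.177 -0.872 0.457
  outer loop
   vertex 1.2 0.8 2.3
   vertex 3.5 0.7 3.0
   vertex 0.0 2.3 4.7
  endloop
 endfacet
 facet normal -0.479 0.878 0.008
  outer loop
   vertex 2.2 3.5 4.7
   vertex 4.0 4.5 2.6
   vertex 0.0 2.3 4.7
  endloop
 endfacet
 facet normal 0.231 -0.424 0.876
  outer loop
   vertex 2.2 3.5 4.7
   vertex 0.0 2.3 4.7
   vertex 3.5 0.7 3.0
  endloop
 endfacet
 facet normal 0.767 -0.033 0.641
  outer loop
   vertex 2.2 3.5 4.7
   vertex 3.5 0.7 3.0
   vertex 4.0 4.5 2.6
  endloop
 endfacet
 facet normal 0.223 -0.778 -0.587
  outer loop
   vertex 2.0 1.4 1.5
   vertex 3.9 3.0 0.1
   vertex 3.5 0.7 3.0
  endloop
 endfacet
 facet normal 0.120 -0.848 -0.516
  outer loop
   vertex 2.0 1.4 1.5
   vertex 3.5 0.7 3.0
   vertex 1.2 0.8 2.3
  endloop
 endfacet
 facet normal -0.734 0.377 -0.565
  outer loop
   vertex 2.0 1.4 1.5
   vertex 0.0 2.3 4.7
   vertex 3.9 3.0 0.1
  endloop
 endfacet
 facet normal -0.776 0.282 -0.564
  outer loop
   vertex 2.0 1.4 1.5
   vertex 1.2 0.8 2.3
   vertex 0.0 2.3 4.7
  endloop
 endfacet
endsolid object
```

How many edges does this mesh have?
15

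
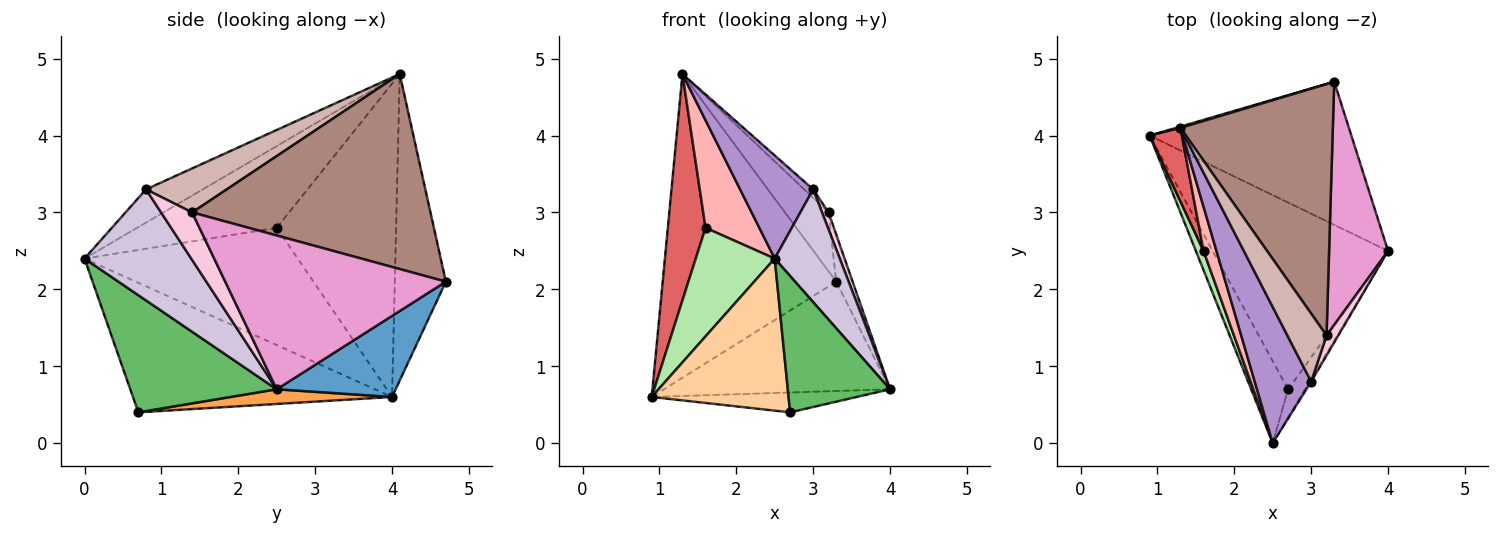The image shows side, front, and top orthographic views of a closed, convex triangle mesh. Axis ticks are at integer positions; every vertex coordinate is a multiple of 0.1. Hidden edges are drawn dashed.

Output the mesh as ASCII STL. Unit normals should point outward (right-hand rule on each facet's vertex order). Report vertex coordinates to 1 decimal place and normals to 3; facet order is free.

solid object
 facet normal 0.304 0.578 -0.757
  outer loop
   vertex 3.3 4.7 2.1
   vertex 4.0 2.5 0.7
   vertex 0.9 4.0 0.6
  endloop
 endfacet
 facet normal -0.282 0.959 0.004
  outer loop
   vertex 3.3 4.7 2.1
   vertex 0.9 4.0 0.6
   vertex 1.3 4.1 4.8
  endloop
 endfacet
 facet normal 0.083 0.105 -0.991
  outer loop
   vertex 2.7 0.7 0.4
   vertex 0.9 4.0 0.6
   vertex 4.0 2.5 0.7
  endloop
 endfacet
 facet normal -0.857 -0.453 -0.244
  outer loop
   vertex 2.7 0.7 0.4
   vertex 2.5 0.0 2.4
   vertex 0.9 4.0 0.6
  endloop
 endfacet
 facet normal 0.814 -0.568 -0.118
  outer loop
   vertex 2.7 0.7 0.4
   vertex 4.0 2.5 0.7
   vertex 2.5 0.0 2.4
  endloop
 endfacet
 facet normal -0.936 -0.347 0.061
  outer loop
   vertex 1.6 2.5 2.8
   vertex 0.9 4.0 0.6
   vertex 2.5 0.0 2.4
  endloop
 endfacet
 facet normal -0.949 -0.300 0.098
  outer loop
   vertex 1.6 2.5 2.8
   vertex 1.3 4.1 4.8
   vertex 0.9 4.0 0.6
  endloop
 endfacet
 facet normal -0.923 -0.356 0.146
  outer loop
   vertex 1.6 2.5 2.8
   vertex 2.5 0.0 2.4
   vertex 1.3 4.1 4.8
  endloop
 endfacet
 facet normal -0.424 -0.547 0.722
  outer loop
   vertex 3.0 0.8 3.3
   vertex 1.3 4.1 4.8
   vertex 2.5 0.0 2.4
  endloop
 endfacet
 facet normal 0.854 -0.520 -0.012
  outer loop
   vertex 3.0 0.8 3.3
   vertex 2.5 0.0 2.4
   vertex 4.0 2.5 0.7
  endloop
 endfacet
 facet normal 0.780 0.143 0.609
  outer loop
   vertex 3.2 1.4 3.0
   vertex 3.3 4.7 2.1
   vertex 1.3 4.1 4.8
  endloop
 endfacet
 facet normal 0.745 0.083 0.662
  outer loop
   vertex 3.2 1.4 3.0
   vertex 1.3 4.1 4.8
   vertex 3.0 0.8 3.3
  endloop
 endfacet
 facet normal 0.932 0.069 0.357
  outer loop
   vertex 3.2 1.4 3.0
   vertex 4.0 2.5 0.7
   vertex 3.3 4.7 2.1
  endloop
 endfacet
 facet normal 0.951 -0.199 0.236
  outer loop
   vertex 3.2 1.4 3.0
   vertex 3.0 0.8 3.3
   vertex 4.0 2.5 0.7
  endloop
 endfacet
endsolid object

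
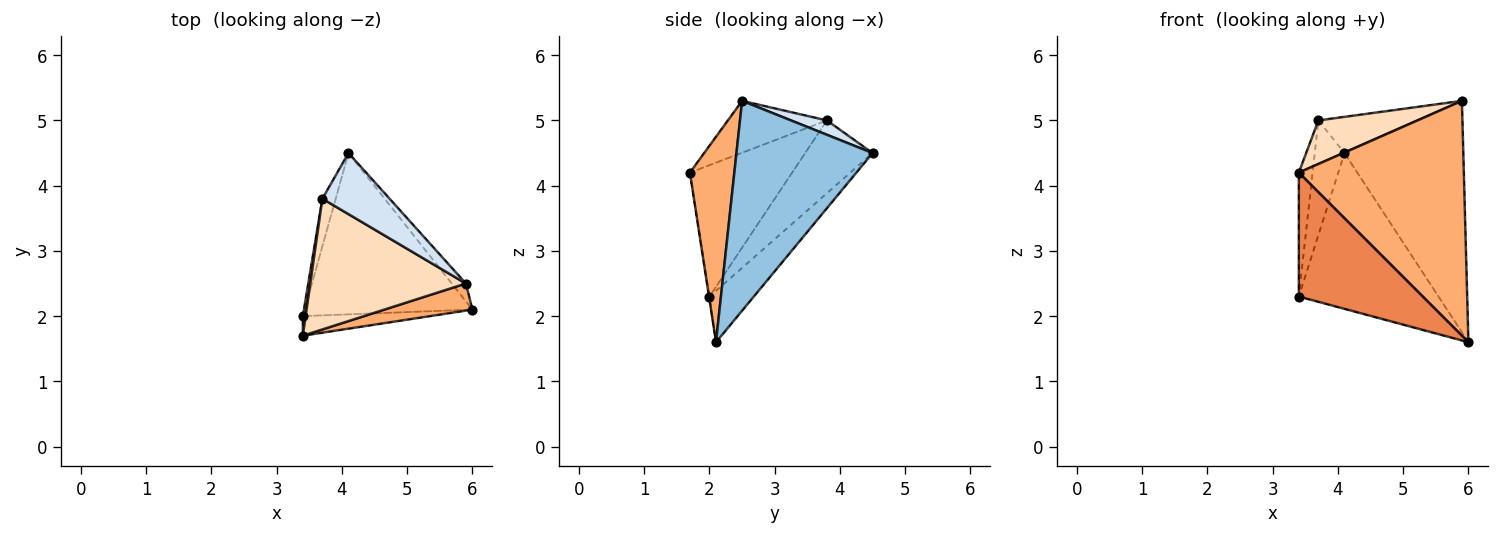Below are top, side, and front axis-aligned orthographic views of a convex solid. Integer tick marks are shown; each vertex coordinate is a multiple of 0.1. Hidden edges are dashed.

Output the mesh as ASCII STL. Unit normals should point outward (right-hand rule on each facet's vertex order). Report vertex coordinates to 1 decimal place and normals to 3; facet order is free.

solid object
 facet normal -0.215 0.678 -0.702
  outer loop
   vertex 4.1 4.5 4.5
   vertex 6.0 2.1 1.6
   vertex 3.4 2.0 2.3
  endloop
 endfacet
 facet normal 0.752 0.657 -0.051
  outer loop
   vertex 5.9 2.5 5.3
   vertex 6.0 2.1 1.6
   vertex 4.1 4.5 4.5
  endloop
 endfacet
 facet normal -0.902 0.398 -0.165
  outer loop
   vertex 3.7 3.8 5.0
   vertex 4.1 4.5 4.5
   vertex 3.4 2.0 2.3
  endloop
 endfacet
 facet normal 0.181 0.501 0.846
  outer loop
   vertex 3.7 3.8 5.0
   vertex 5.9 2.5 5.3
   vertex 4.1 4.5 4.5
  endloop
 endfacet
 facet normal -0.004 -0.988 -0.156
  outer loop
   vertex 3.4 1.7 4.2
   vertex 3.4 2.0 2.3
   vertex 6.0 2.1 1.6
  endloop
 endfacet
 facet normal 0.258 -0.960 0.111
  outer loop
   vertex 3.4 1.7 4.2
   vertex 6.0 2.1 1.6
   vertex 5.9 2.5 5.3
  endloop
 endfacet
 facet normal -0.991 0.134 0.021
  outer loop
   vertex 3.4 1.7 4.2
   vertex 3.7 3.8 5.0
   vertex 3.4 2.0 2.3
  endloop
 endfacet
 facet normal -0.302 -0.302 0.905
  outer loop
   vertex 3.4 1.7 4.2
   vertex 5.9 2.5 5.3
   vertex 3.7 3.8 5.0
  endloop
 endfacet
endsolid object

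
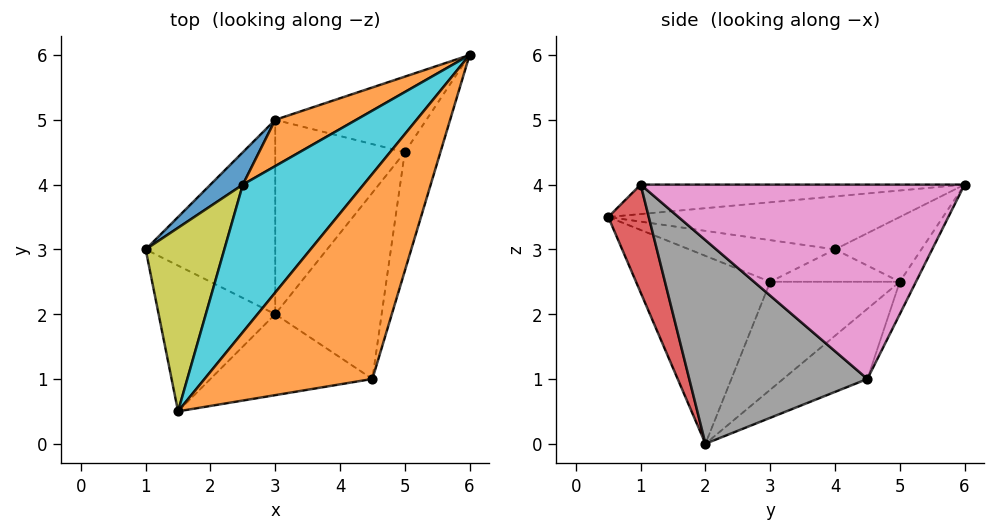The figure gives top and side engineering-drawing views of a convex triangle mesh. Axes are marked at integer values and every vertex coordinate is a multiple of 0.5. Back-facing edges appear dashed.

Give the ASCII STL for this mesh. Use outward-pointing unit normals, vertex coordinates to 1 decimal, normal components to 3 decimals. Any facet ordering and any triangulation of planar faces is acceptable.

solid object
 facet normal -0.539 0.539 -0.647
  outer loop
   vertex 3.0 5.0 2.5
   vertex 3.0 2.0 0.0
   vertex 1.0 3.0 2.5
  endloop
 endfacet
 facet normal -0.173 0.052 0.984
  outer loop
   vertex 1.5 0.5 3.5
   vertex 4.5 1.0 4.0
   vertex 6.0 6.0 4.0
  endloop
 endfacet
 facet normal -0.794 -0.356 -0.493
  outer loop
   vertex 1.5 0.5 3.5
   vertex 1.0 3.0 2.5
   vertex 3.0 2.0 0.0
  endloop
 endfacet
 facet normal 0.206 -0.928 -0.309
  outer loop
   vertex 1.5 0.5 3.5
   vertex 3.0 2.0 0.0
   vertex 4.5 1.0 4.0
  endloop
 endfacet
 facet normal -0.090 0.902 -0.421
  outer loop
   vertex 5.0 4.5 1.0
   vertex 3.0 5.0 2.5
   vertex 6.0 6.0 4.0
  endloop
 endfacet
 facet normal -0.384 0.591 -0.709
  outer loop
   vertex 5.0 4.5 1.0
   vertex 3.0 2.0 0.0
   vertex 3.0 5.0 2.5
  endloop
 endfacet
 facet normal 0.943 -0.283 -0.173
  outer loop
   vertex 5.0 4.5 1.0
   vertex 6.0 6.0 4.0
   vertex 4.5 1.0 4.0
  endloop
 endfacet
 facet normal 0.785 -0.464 -0.410
  outer loop
   vertex 5.0 4.5 1.0
   vertex 4.5 1.0 4.0
   vertex 3.0 2.0 0.0
  endloop
 endfacet
 facet normal -0.453 0.252 0.855
  outer loop
   vertex 2.5 4.0 3.0
   vertex 1.0 3.0 2.5
   vertex 1.5 0.5 3.5
  endloop
 endfacet
 facet normal -0.390 0.239 0.889
  outer loop
   vertex 2.5 4.0 3.0
   vertex 1.5 0.5 3.5
   vertex 6.0 6.0 4.0
  endloop
 endfacet
 facet normal -0.577 0.577 0.577
  outer loop
   vertex 2.5 4.0 3.0
   vertex 3.0 5.0 2.5
   vertex 1.0 3.0 2.5
  endloop
 endfacet
 facet normal -0.511 0.575 0.639
  outer loop
   vertex 2.5 4.0 3.0
   vertex 6.0 6.0 4.0
   vertex 3.0 5.0 2.5
  endloop
 endfacet
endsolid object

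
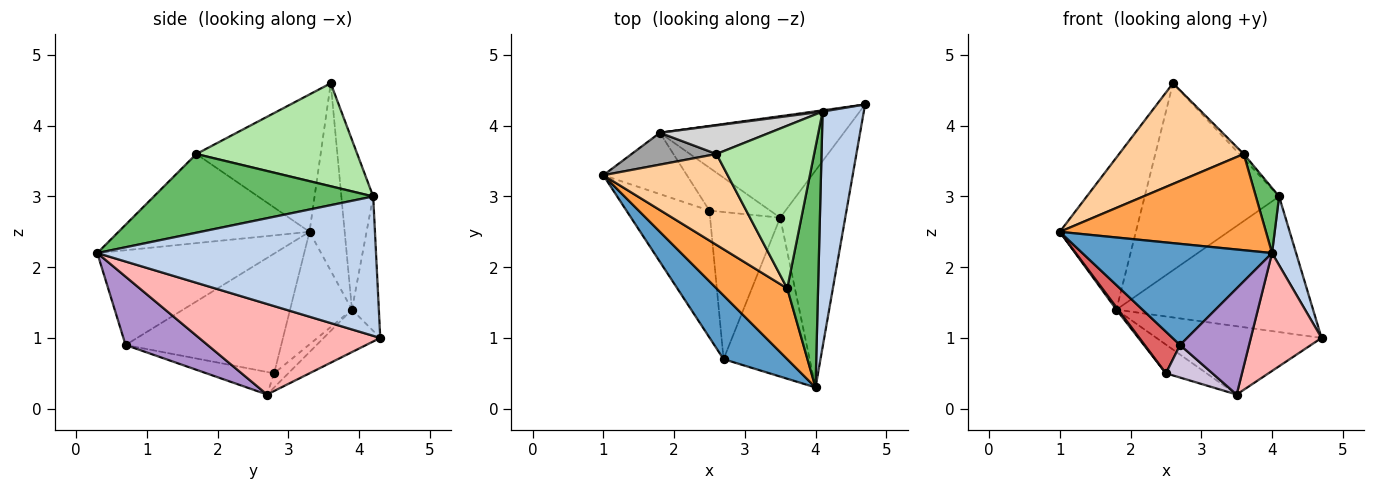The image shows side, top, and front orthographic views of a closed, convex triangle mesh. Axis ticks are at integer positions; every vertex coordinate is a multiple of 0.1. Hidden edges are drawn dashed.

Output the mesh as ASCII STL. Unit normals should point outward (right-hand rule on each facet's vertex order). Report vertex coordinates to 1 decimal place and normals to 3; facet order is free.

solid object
 facet normal -0.621 -0.663 0.417
  outer loop
   vertex 2.7 0.7 0.9
   vertex 4.0 0.3 2.2
   vertex 1.0 3.3 2.5
  endloop
 endfacet
 facet normal 0.956 -0.082 0.283
  outer loop
   vertex 4.1 4.2 3.0
   vertex 4.0 0.3 2.2
   vertex 4.7 4.3 1.0
  endloop
 endfacet
 facet normal -0.598 -0.646 0.475
  outer loop
   vertex 3.6 1.7 3.6
   vertex 1.0 3.3 2.5
   vertex 4.0 0.3 2.2
  endloop
 endfacet
 facet normal -0.595 -0.597 0.539
  outer loop
   vertex 3.6 1.7 3.6
   vertex 2.6 3.6 4.6
   vertex 1.0 3.3 2.5
  endloop
 endfacet
 facet normal 0.927 -0.098 0.363
  outer loop
   vertex 3.6 1.7 3.6
   vertex 4.0 0.3 2.2
   vertex 4.1 4.2 3.0
  endloop
 endfacet
 facet normal 0.726 0.020 0.688
  outer loop
   vertex 3.6 1.7 3.6
   vertex 4.1 4.2 3.0
   vertex 2.6 3.6 4.6
  endloop
 endfacet
 facet normal -0.808 -0.184 -0.560
  outer loop
   vertex 2.5 2.8 0.5
   vertex 2.7 0.7 0.9
   vertex 1.0 3.3 2.5
  endloop
 endfacet
 facet normal 0.774 -0.302 -0.556
  outer loop
   vertex 3.5 2.7 0.2
   vertex 4.7 4.3 1.0
   vertex 4.0 0.3 2.2
  endloop
 endfacet
 facet normal 0.551 -0.463 -0.694
  outer loop
   vertex 3.5 2.7 0.2
   vertex 4.0 0.3 2.2
   vertex 2.7 0.7 0.9
  endloop
 endfacet
 facet normal -0.300 -0.206 -0.931
  outer loop
   vertex 3.5 2.7 0.2
   vertex 2.7 0.7 0.9
   vertex 2.5 2.8 0.5
  endloop
 endfacet
 facet normal -0.803 -0.023 -0.596
  outer loop
   vertex 1.8 3.9 1.4
   vertex 2.5 2.8 0.5
   vertex 1.0 3.3 2.5
  endloop
 endfacet
 facet normal -0.135 0.991 0.009
  outer loop
   vertex 1.8 3.9 1.4
   vertex 4.1 4.2 3.0
   vertex 4.7 4.3 1.0
  endloop
 endfacet
 facet normal -0.188 0.548 -0.815
  outer loop
   vertex 1.8 3.9 1.4
   vertex 4.7 4.3 1.0
   vertex 3.5 2.7 0.2
  endloop
 endfacet
 facet normal -0.190 0.546 -0.816
  outer loop
   vertex 1.8 3.9 1.4
   vertex 3.5 2.7 0.2
   vertex 2.5 2.8 0.5
  endloop
 endfacet
 facet normal -0.412 0.892 0.187
  outer loop
   vertex 1.8 3.9 1.4
   vertex 1.0 3.3 2.5
   vertex 2.6 3.6 4.6
  endloop
 endfacet
 facet normal -0.228 0.962 0.147
  outer loop
   vertex 1.8 3.9 1.4
   vertex 2.6 3.6 4.6
   vertex 4.1 4.2 3.0
  endloop
 endfacet
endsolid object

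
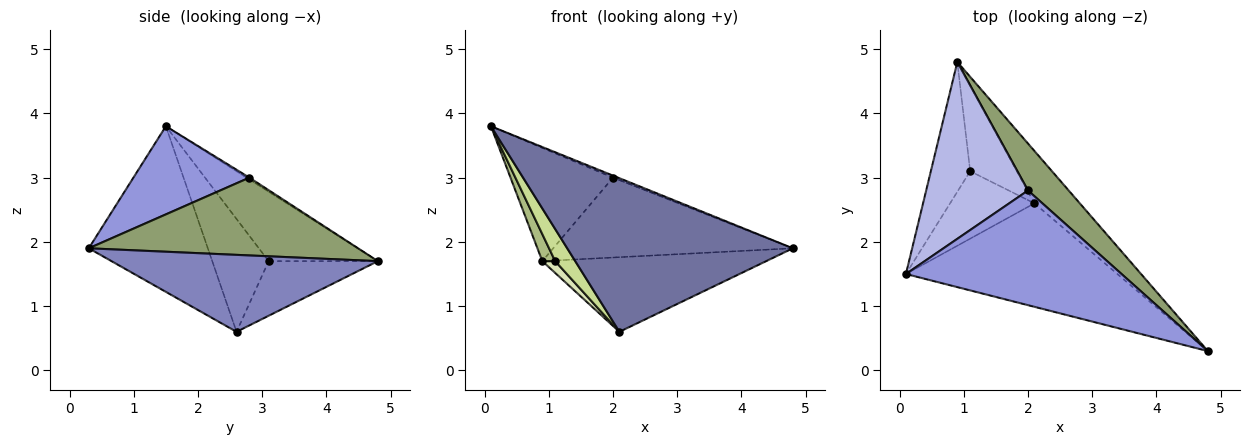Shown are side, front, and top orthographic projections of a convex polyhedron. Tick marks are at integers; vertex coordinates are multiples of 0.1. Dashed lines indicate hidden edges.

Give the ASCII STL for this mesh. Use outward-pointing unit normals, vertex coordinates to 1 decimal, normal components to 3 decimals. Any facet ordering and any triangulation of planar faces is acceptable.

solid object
 facet normal -0.401 -0.760 -0.512
  outer loop
   vertex 2.1 2.6 0.6
   vertex 4.8 0.3 1.9
   vertex 0.1 1.5 3.8
  endloop
 endfacet
 facet normal 0.698 0.586 -0.412
  outer loop
   vertex 2.1 2.6 0.6
   vertex 0.9 4.8 1.7
   vertex 4.8 0.3 1.9
  endloop
 endfacet
 facet normal 0.378 0.017 0.926
  outer loop
   vertex 2.0 2.8 3.0
   vertex 0.1 1.5 3.8
   vertex 4.8 0.3 1.9
  endloop
 endfacet
 facet normal -0.014 0.539 0.842
  outer loop
   vertex 2.0 2.8 3.0
   vertex 0.9 4.8 1.7
   vertex 0.1 1.5 3.8
  endloop
 endfacet
 facet normal 0.696 0.619 0.364
  outer loop
   vertex 2.0 2.8 3.0
   vertex 4.8 0.3 1.9
   vertex 0.9 4.8 1.7
  endloop
 endfacet
 facet normal -0.866 -0.102 -0.490
  outer loop
   vertex 1.1 3.1 1.7
   vertex 0.1 1.5 3.8
   vertex 0.9 4.8 1.7
  endloop
 endfacet
 facet normal -0.770 -0.274 -0.576
  outer loop
   vertex 1.1 3.1 1.7
   vertex 2.1 2.6 0.6
   vertex 0.1 1.5 3.8
  endloop
 endfacet
 facet normal -0.757 -0.089 -0.648
  outer loop
   vertex 1.1 3.1 1.7
   vertex 0.9 4.8 1.7
   vertex 2.1 2.6 0.6
  endloop
 endfacet
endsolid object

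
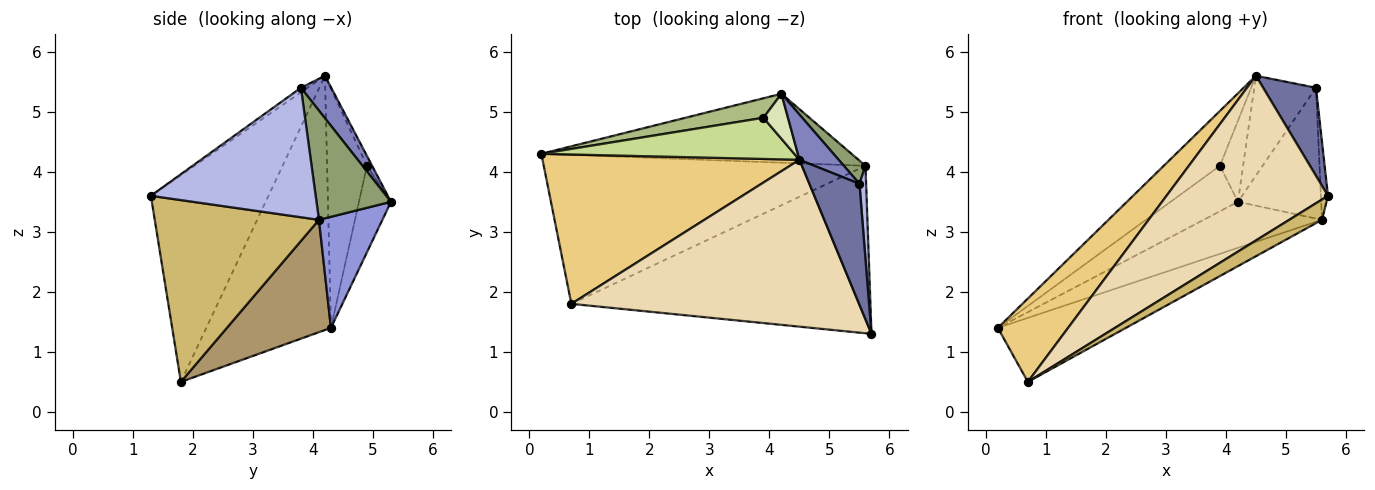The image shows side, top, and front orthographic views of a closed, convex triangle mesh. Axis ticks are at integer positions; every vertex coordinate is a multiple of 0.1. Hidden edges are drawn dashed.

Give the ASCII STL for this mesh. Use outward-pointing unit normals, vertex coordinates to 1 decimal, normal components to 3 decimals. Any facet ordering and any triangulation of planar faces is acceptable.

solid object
 facet normal -0.073 -0.587 0.807
  outer loop
   vertex 5.5 3.8 5.4
   vertex 4.5 4.2 5.6
   vertex 5.7 1.3 3.6
  endloop
 endfacet
 facet normal 0.408 0.831 0.377
  outer loop
   vertex 5.5 3.8 5.4
   vertex 4.2 5.3 3.5
   vertex 4.5 4.2 5.6
  endloop
 endfacet
 facet normal 0.285 0.532 -0.797
  outer loop
   vertex 5.6 4.1 3.2
   vertex 0.2 4.3 1.4
   vertex 4.2 5.3 3.5
  endloop
 endfacet
 facet normal 0.998 0.043 0.051
  outer loop
   vertex 5.6 4.1 3.2
   vertex 5.5 3.8 5.4
   vertex 5.7 1.3 3.6
  endloop
 endfacet
 facet normal 0.661 0.739 0.131
  outer loop
   vertex 5.6 4.1 3.2
   vertex 4.2 5.3 3.5
   vertex 5.5 3.8 5.4
  endloop
 endfacet
 facet normal -0.400 0.842 0.361
  outer loop
   vertex 3.9 4.9 4.1
   vertex 4.2 5.3 3.5
   vertex 0.2 4.3 1.4
  endloop
 endfacet
 facet normal -0.494 0.695 0.522
  outer loop
   vertex 3.9 4.9 4.1
   vertex 0.2 4.3 1.4
   vertex 4.5 4.2 5.6
  endloop
 endfacet
 facet normal -0.191 0.858 0.477
  outer loop
   vertex 3.9 4.9 4.1
   vertex 4.5 4.2 5.6
   vertex 4.2 5.3 3.5
  endloop
 endfacet
 facet normal 0.306 0.376 -0.875
  outer loop
   vertex 0.7 1.8 0.5
   vertex 0.2 4.3 1.4
   vertex 5.6 4.1 3.2
  endloop
 endfacet
 facet normal 0.517 -0.103 -0.850
  outer loop
   vertex 0.7 1.8 0.5
   vertex 5.6 4.1 3.2
   vertex 5.7 1.3 3.6
  endloop
 endfacet
 facet normal -0.654 -0.369 0.661
  outer loop
   vertex 0.7 1.8 0.5
   vertex 4.5 4.2 5.6
   vertex 0.2 4.3 1.4
  endloop
 endfacet
 facet normal -0.455 -0.625 0.634
  outer loop
   vertex 0.7 1.8 0.5
   vertex 5.7 1.3 3.6
   vertex 4.5 4.2 5.6
  endloop
 endfacet
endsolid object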